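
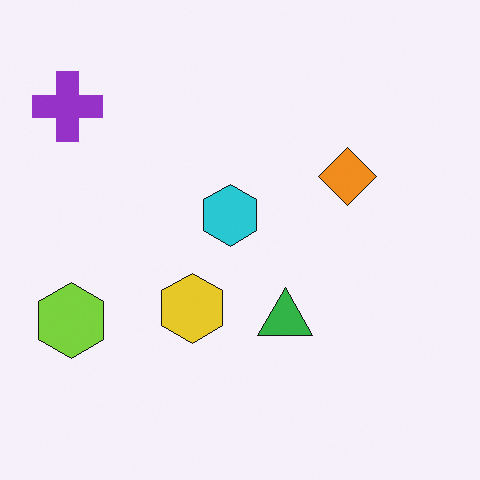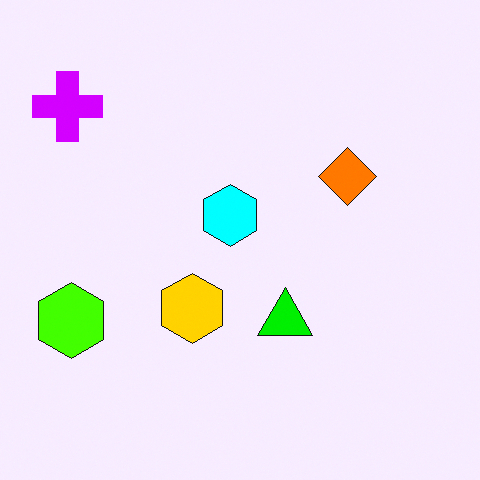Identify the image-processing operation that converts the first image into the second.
The second image is the first heavily oversaturated.

All colors are more vivid — a global saturation change.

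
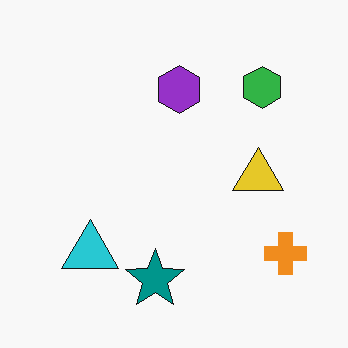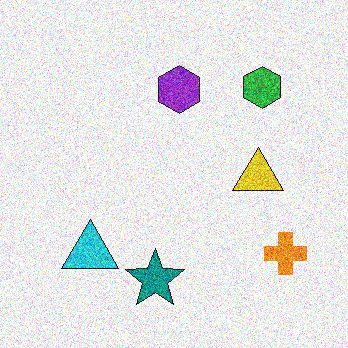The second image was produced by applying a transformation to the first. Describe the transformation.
The transformation is: degraded with heavy additive noise.

Random speckle covers the whole image, including the flat background.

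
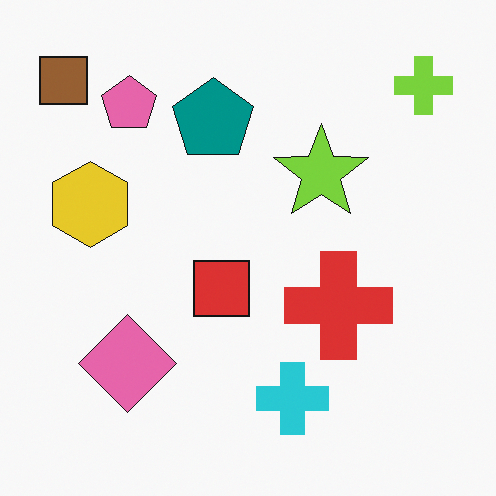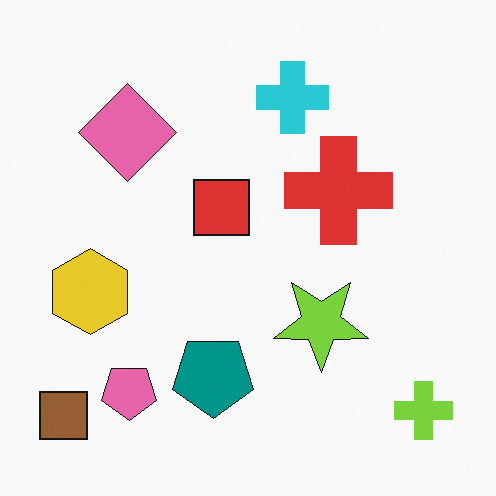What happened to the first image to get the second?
Flipped vertically (top ↔ bottom).

The brown square is in the top-left of the first image and the bottom-left of the second — shapes on opposite sides of the horizontal midline have swapped in a mirror flip.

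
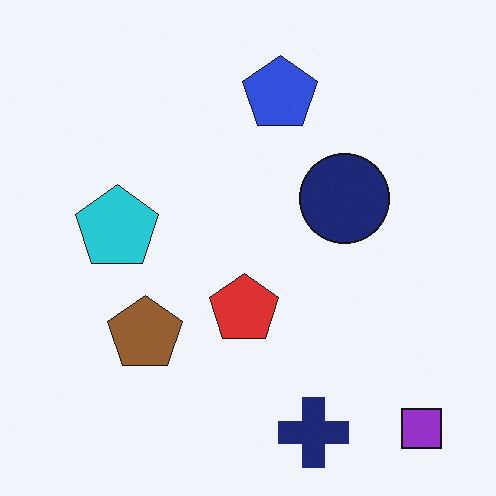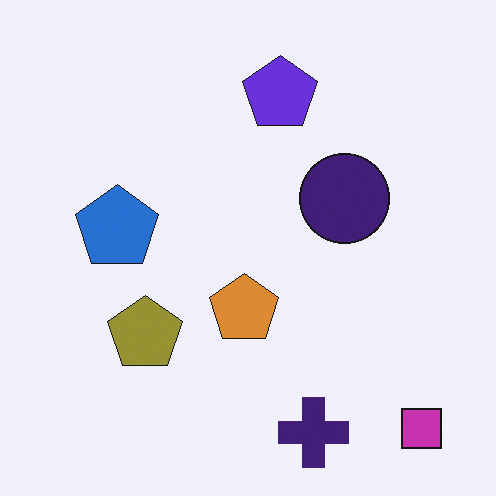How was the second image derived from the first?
The transformation is: hue-shifted by a small amount.

Every shape's color has rotated by the same amount around the hue wheel — a uniform hue shift.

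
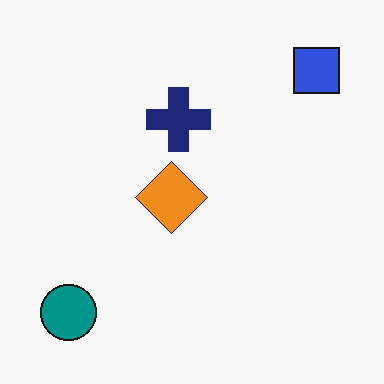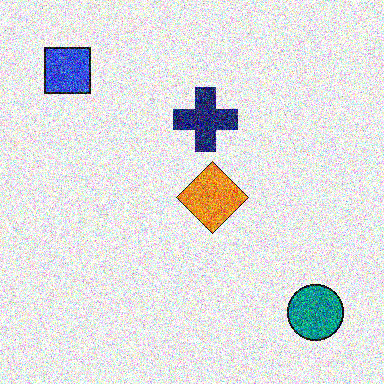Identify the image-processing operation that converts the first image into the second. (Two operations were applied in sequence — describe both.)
The transformation is: degraded with strong gaussian noise, then flipped horizontally (left ↔ right).

Random speckle covers the whole image, including the flat background. The blue square is in the top-right of the first image and the top-left of the second — shapes on opposite sides of the vertical midline have swapped in a mirror flip.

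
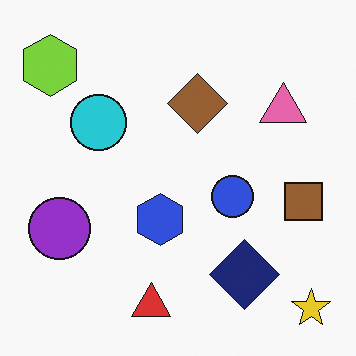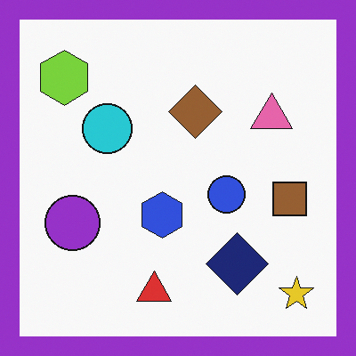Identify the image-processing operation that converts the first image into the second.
This is the original image framed with a purple border.

A solid purple frame runs around the edge of the second image, with the content slightly shrunk inside it.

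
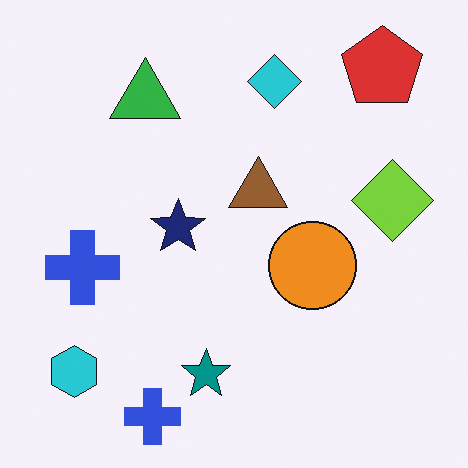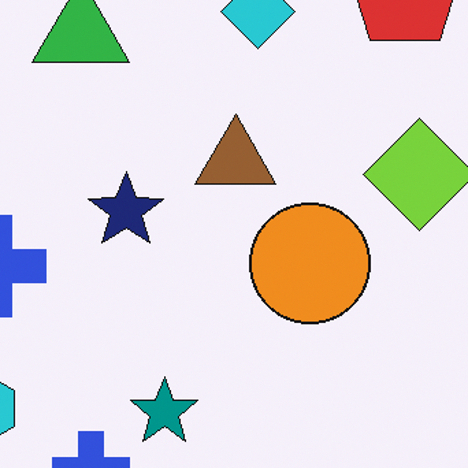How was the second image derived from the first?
The transformation is: cropped to a modestly smaller region and rescaled.

The visible shapes are larger and the field of view is narrower; shapes near the original edges may be partly or wholly outside the frame — a crop-and-rescale.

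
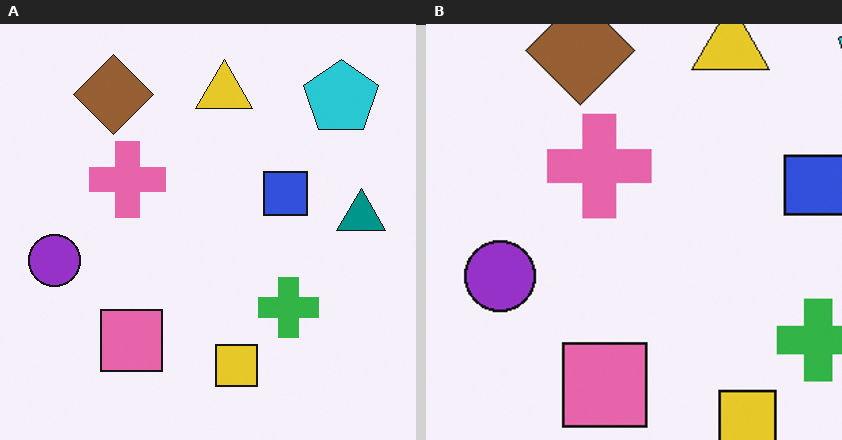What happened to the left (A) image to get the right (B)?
Cropped slightly and scaled back up.

The visible shapes are larger and the field of view is narrower; shapes near the original edges may be partly or wholly outside the frame — a crop-and-rescale.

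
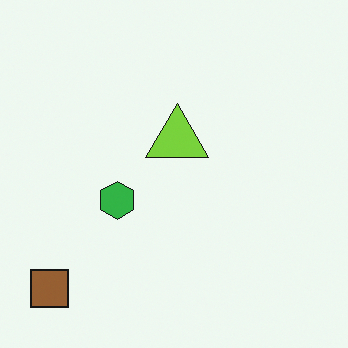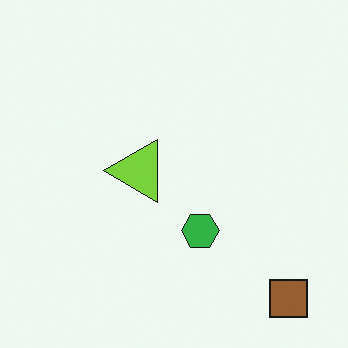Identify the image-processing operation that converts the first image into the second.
The image was rotated 90° counter-clockwise.

The brown square sits in the bottom-left of the first image and the bottom-right of the second — consistent with a whole-image 90° counter-clockwise rotation.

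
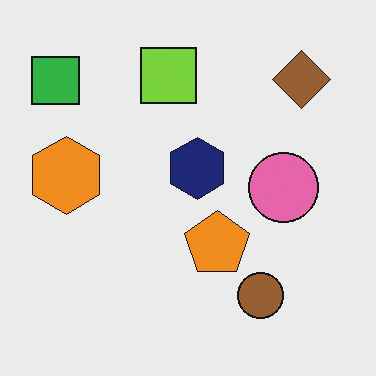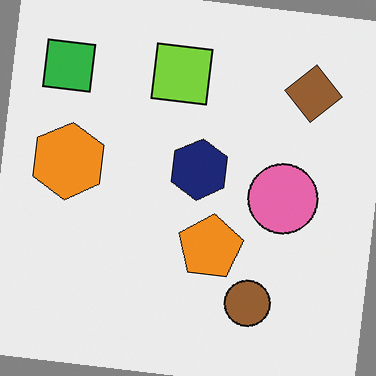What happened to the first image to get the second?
The second image is the first rotated clockwise by a small amount.

Every shape is tilted by the same angle and the image corners show triangular fill wedges — a whole-image rotation by a non-right angle.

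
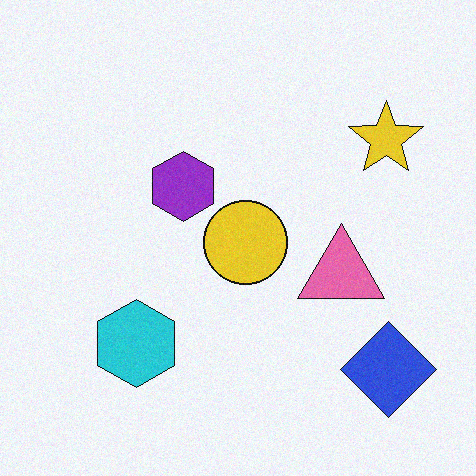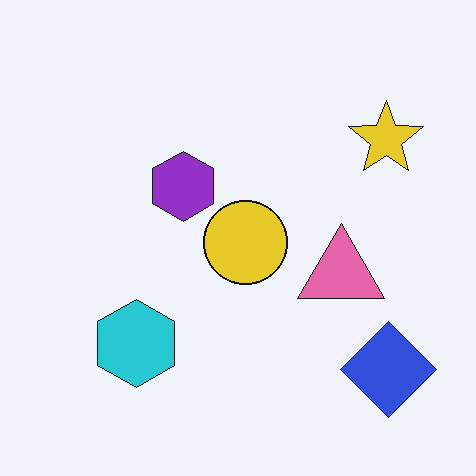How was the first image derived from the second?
The image was degraded with a light layer of grain.

Random speckle covers the whole image, including the flat background.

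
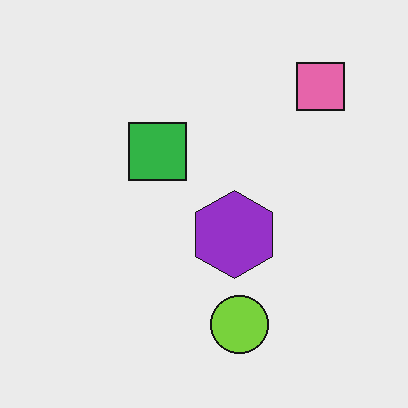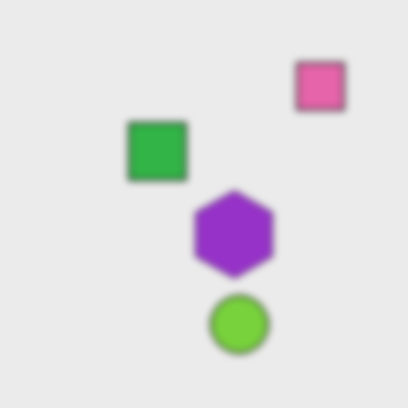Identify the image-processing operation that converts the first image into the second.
This is the original image noticeably gaussian-blurred.

Shape edges and outlines are uniformly softened across the whole image.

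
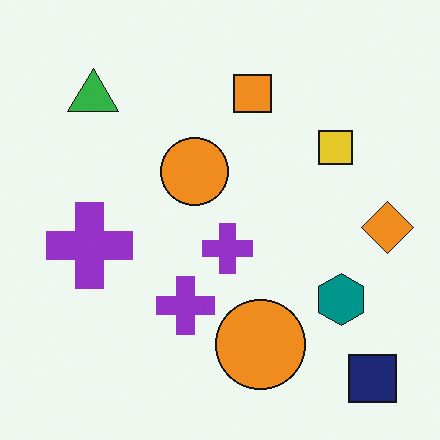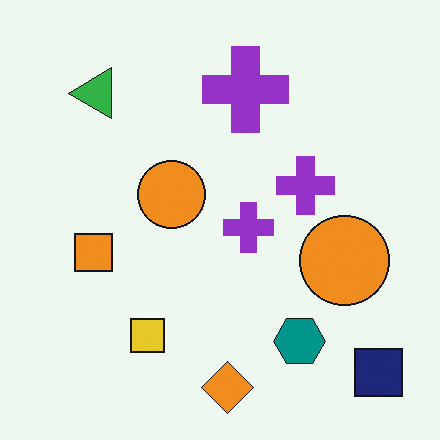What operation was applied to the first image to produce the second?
The transformation is: transposed (reflected across the top-left ↔ bottom-right diagonal).

Shapes have swapped their row and column positions — what was in the top-right is now in the bottom-left — a diagonal reflection.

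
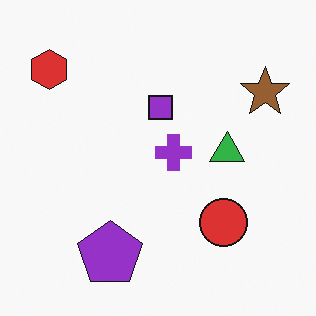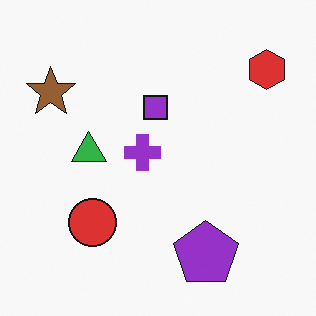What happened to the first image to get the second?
Flipped horizontally (left ↔ right).

The red hexagon is in the top-left of the first image and the top-right of the second — shapes on opposite sides of the vertical midline have swapped in a mirror flip.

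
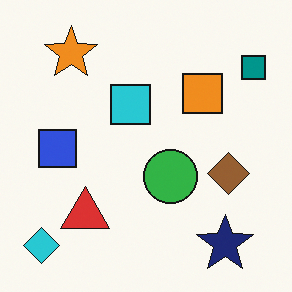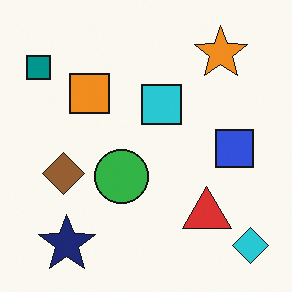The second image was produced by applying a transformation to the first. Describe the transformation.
It was flipped horizontally (left ↔ right).

The teal square is in the top-right of the first image and the top-left of the second — shapes on opposite sides of the vertical midline have swapped in a mirror flip.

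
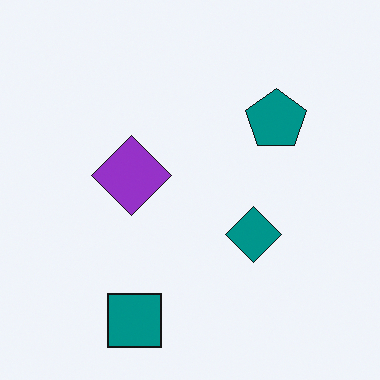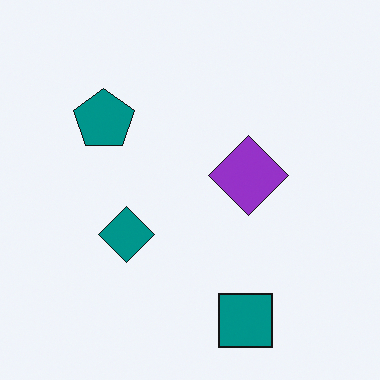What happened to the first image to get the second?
The image was flipped horizontally (left ↔ right).

The teal pentagon is in the top-right of the first image and the top-left of the second — shapes on opposite sides of the vertical midline have swapped in a mirror flip.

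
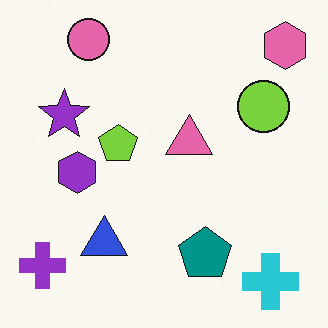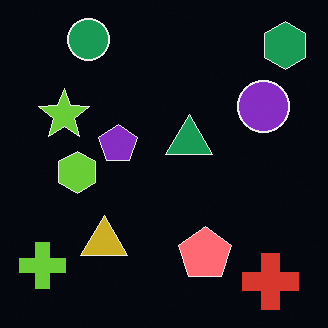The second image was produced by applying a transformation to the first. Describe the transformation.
The second image is the first color-inverted (negative).

The light background has become dark and every shape's color is its complement — a photographic negative.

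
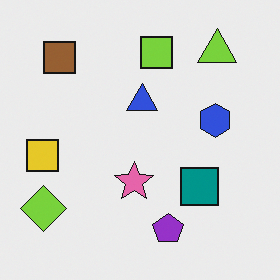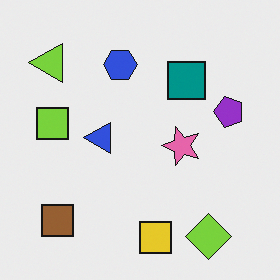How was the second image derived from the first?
The transformation is: rotated 90° counter-clockwise.

The lime diamond sits in the bottom-left of the first image and the bottom-right of the second — consistent with a whole-image 90° counter-clockwise rotation.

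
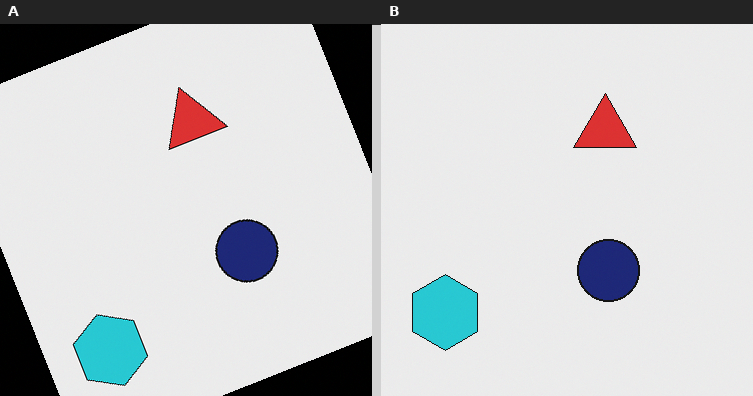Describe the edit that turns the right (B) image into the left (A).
The transformation is: rotated counter-clockwise by a clearly visible amount.

Every shape is tilted by the same angle and the image corners show triangular fill wedges — a whole-image rotation by a non-right angle.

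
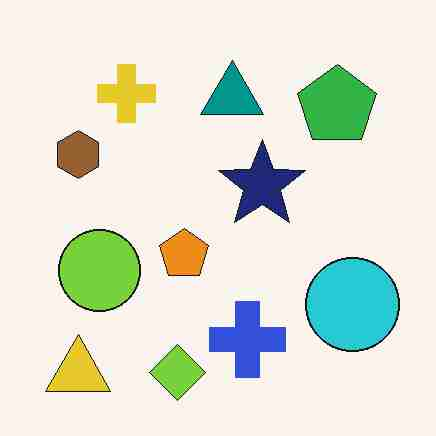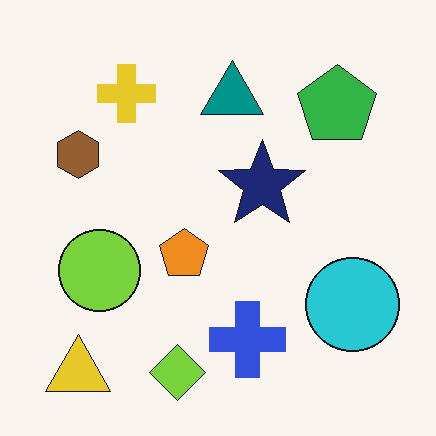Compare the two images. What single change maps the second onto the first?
The transformation is: heavily JPEG-compressed with obvious blocking artifacts.

Blocky 8×8 compression artifacts appear around shape edges and the flat background shows ringing — characteristic JPEG degradation.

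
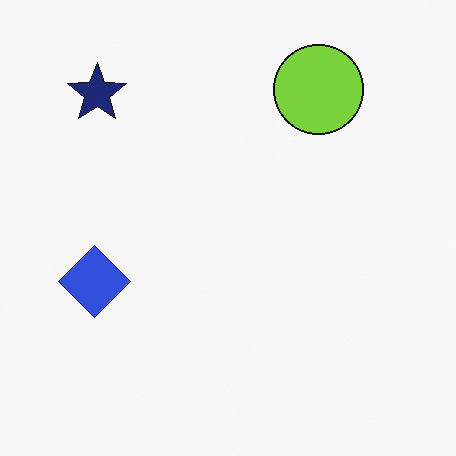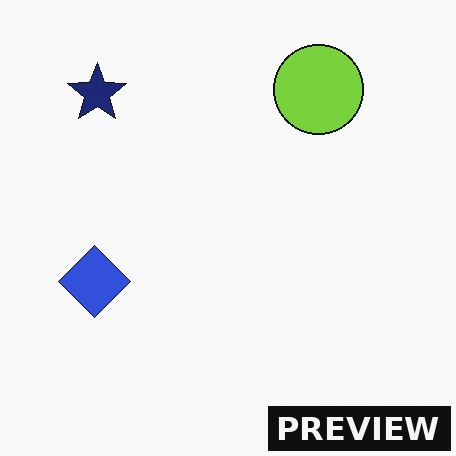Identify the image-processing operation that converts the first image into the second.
This is the original image watermarked with the text "PREVIEW" in the lower-right corner.

A dark label reading "PREVIEW" appears in the lower-right corner.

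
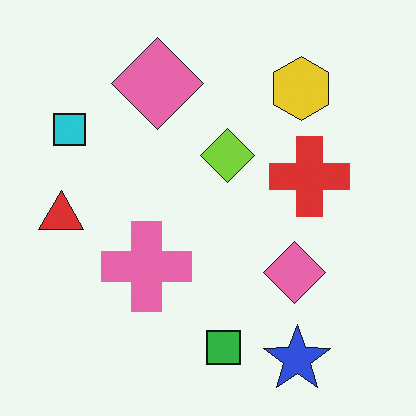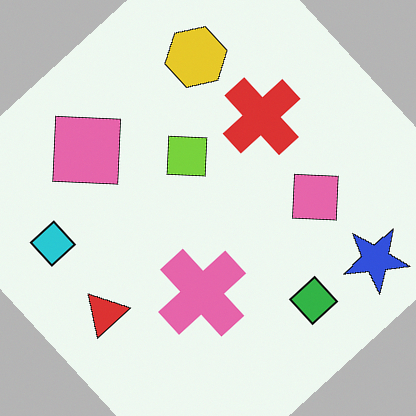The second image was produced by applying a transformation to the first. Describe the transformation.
The transformation is: rotated counter-clockwise by a large amount — several tens of degrees.

Every shape is tilted by the same angle and the image corners show triangular fill wedges — a whole-image rotation by a non-right angle.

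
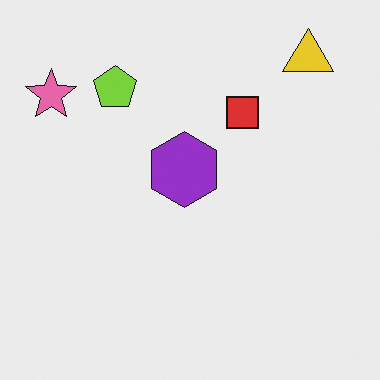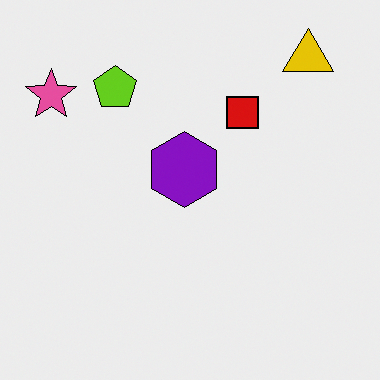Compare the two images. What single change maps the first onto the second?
It was given slightly increased contrast.

Tones are pushed away from mid-grey across the whole image — a global contrast change.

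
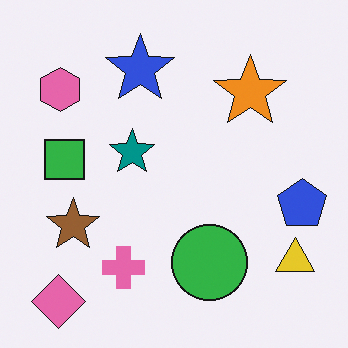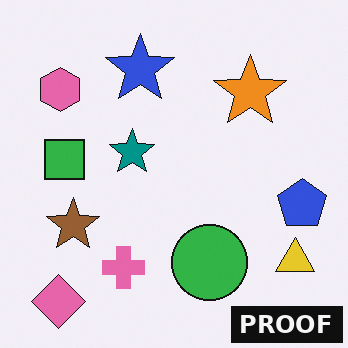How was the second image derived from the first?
The image was watermarked with the text "PROOF" in the lower-right corner.

A dark label reading "PROOF" appears in the lower-right corner.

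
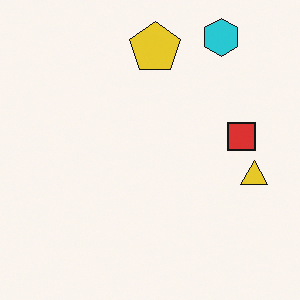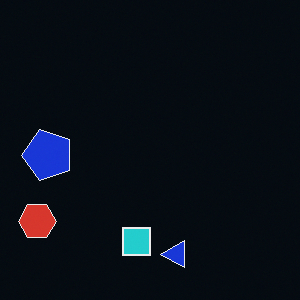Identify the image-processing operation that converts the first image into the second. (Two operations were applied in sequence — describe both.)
This is the original image transposed (reflected across the top-left ↔ bottom-right diagonal), then color-inverted (negative).

Shapes have swapped their row and column positions — what was in the top-right is now in the bottom-left — a diagonal reflection. The light background has become dark and every shape's color is its complement — a photographic negative.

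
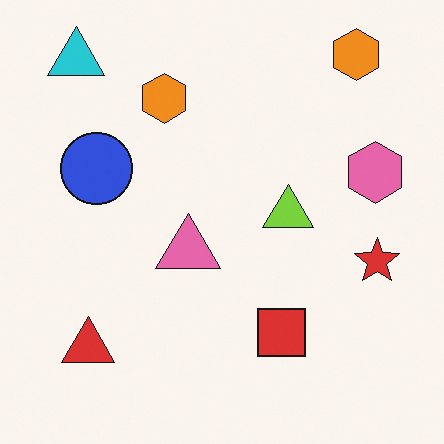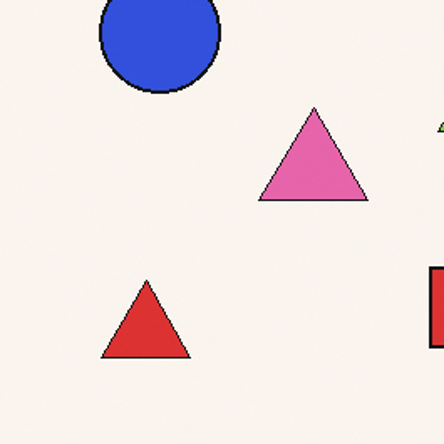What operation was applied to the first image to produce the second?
The second image is the first cropped tightly and scaled back up.

The visible shapes are larger and the field of view is narrower; shapes near the original edges may be partly or wholly outside the frame — a crop-and-rescale.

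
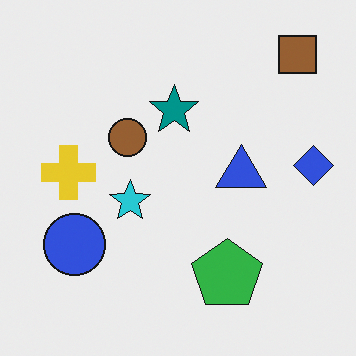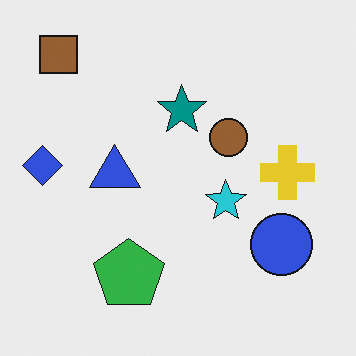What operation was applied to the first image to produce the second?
The transformation is: flipped horizontally (left ↔ right).

The blue diamond is in the right of the first image and the left of the second — shapes on opposite sides of the vertical midline have swapped in a mirror flip.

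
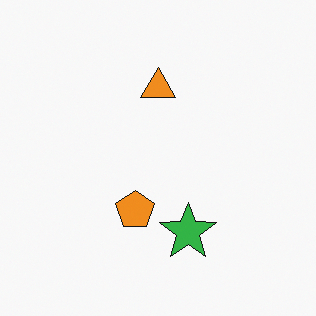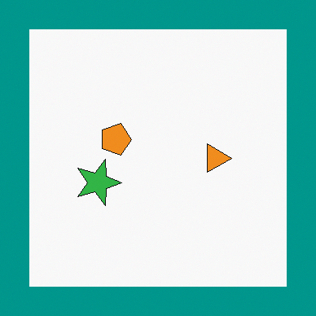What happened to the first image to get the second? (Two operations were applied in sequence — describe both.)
The image was rotated 90° clockwise, then framed with a teal border.

The green star sits in the bottom of the first image and the left of the second — consistent with a whole-image 90° clockwise rotation. A solid teal frame runs around the edge of the second image, with the content slightly shrunk inside it.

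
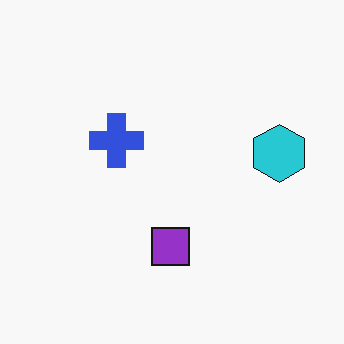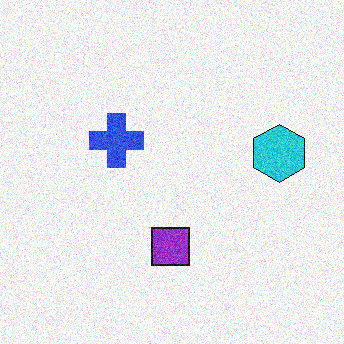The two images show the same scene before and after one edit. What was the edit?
Degraded with moderate additive noise.

Random speckle covers the whole image, including the flat background.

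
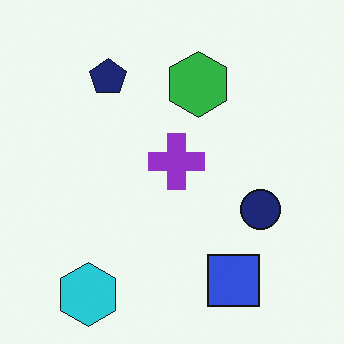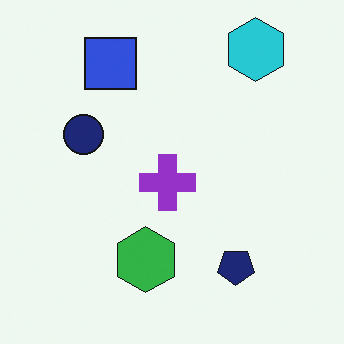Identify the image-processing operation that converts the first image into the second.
The transformation is: rotated 180°.

The cyan hexagon sits in the bottom-left of the first image and the top-right of the second — consistent with a whole-image 180° rotation.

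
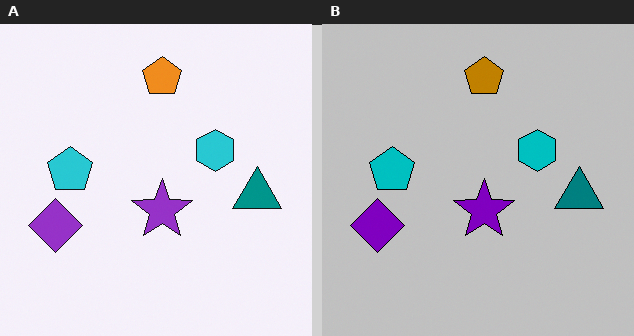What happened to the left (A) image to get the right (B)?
Heavily posterized to just a handful of flat colors.

Each flat color has snapped to a coarser quantized level — most visibly, the near-white background has dropped to a flat grey.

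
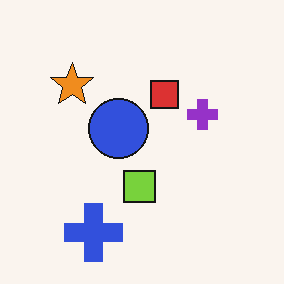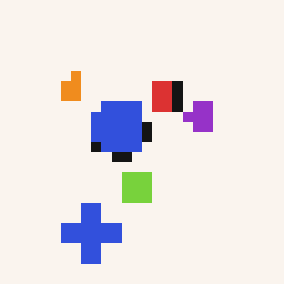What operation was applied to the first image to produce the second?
It was heavily pixelated into large blocks.

Shapes are reduced to large square blocks; fine edges and outlines are lost — a downscale-then-upscale (mosaic) effect.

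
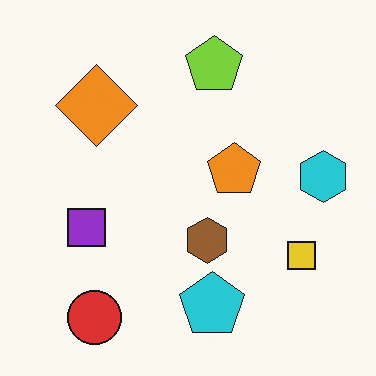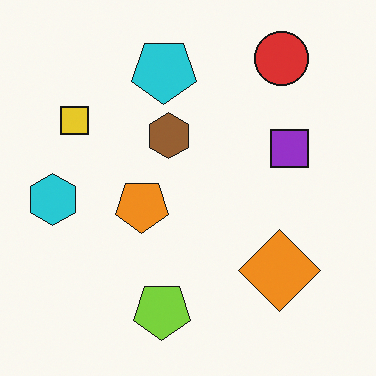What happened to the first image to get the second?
Rotated 180°.

The red circle sits in the bottom-left of the first image and the top-right of the second — consistent with a whole-image 180° rotation.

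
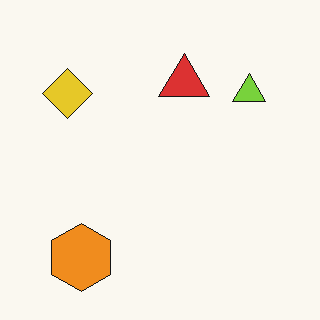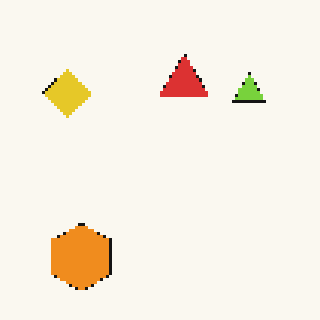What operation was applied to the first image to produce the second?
Lightly pixelated (a mild mosaic effect).

Shapes are reduced to large square blocks; fine edges and outlines are lost — a downscale-then-upscale (mosaic) effect.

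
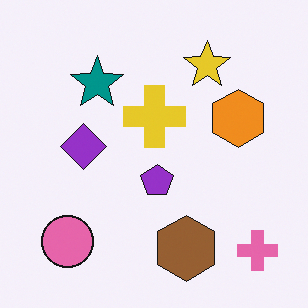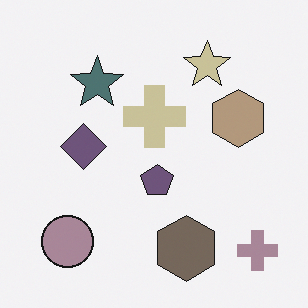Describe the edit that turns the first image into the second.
It was heavily desaturated.

All colors are more muted and greyish — a global saturation change.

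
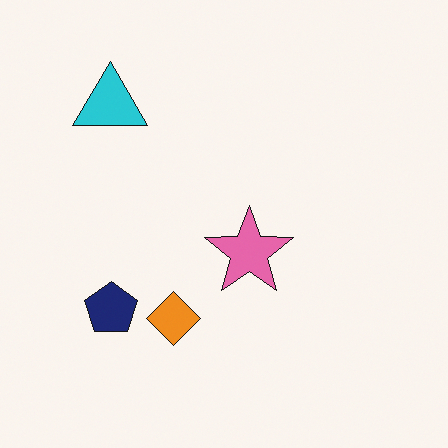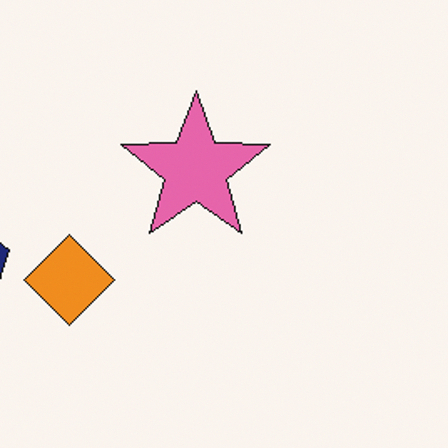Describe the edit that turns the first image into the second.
The transformation is: cropped tightly and scaled back up.

The visible shapes are larger and the field of view is narrower; shapes near the original edges may be partly or wholly outside the frame — a crop-and-rescale.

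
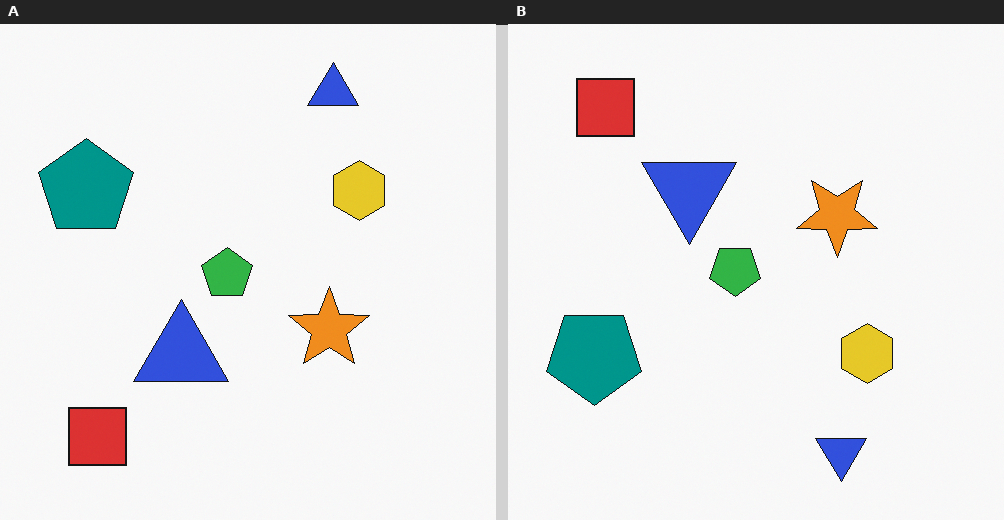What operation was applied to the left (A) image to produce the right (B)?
The right (B) image is the left (A) flipped vertically (top ↔ bottom).

The red square is in the bottom-left of the left (A) image and the top-left of the right (B) — shapes on opposite sides of the horizontal midline have swapped in a mirror flip.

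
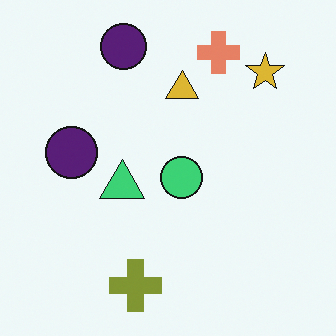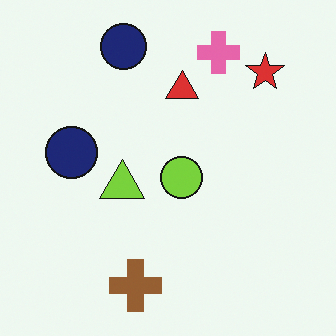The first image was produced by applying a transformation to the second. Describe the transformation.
It was hue-shifted by a small amount.

Every shape's color has rotated by the same amount around the hue wheel — a uniform hue shift.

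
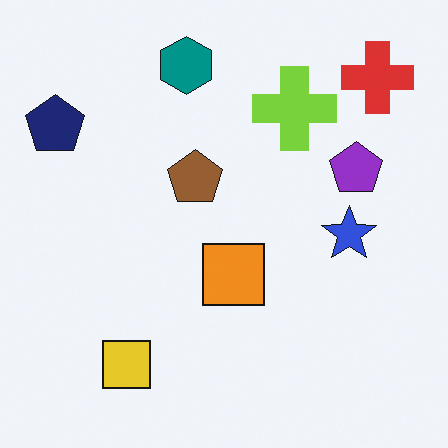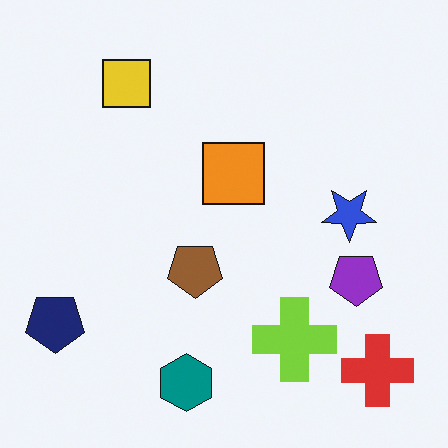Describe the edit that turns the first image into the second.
It was flipped vertically (top ↔ bottom).

The teal hexagon is in the top of the first image and the bottom of the second — shapes on opposite sides of the horizontal midline have swapped in a mirror flip.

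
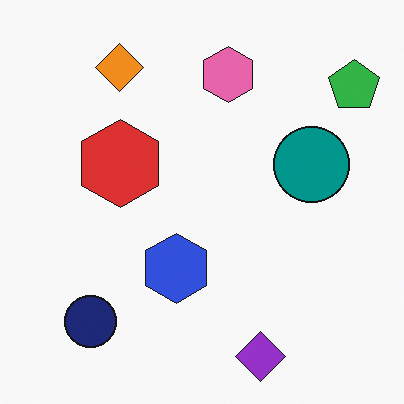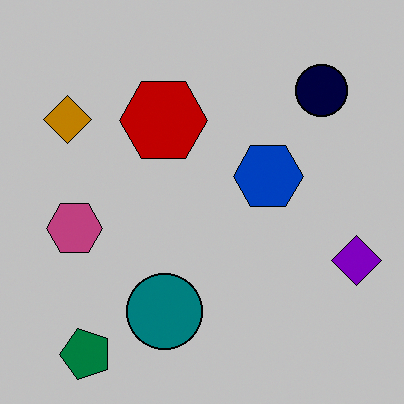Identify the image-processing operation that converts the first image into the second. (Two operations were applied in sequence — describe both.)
The second image is the first heavily posterized to just a handful of flat colors, then transposed (reflected across the top-left ↔ bottom-right diagonal).

Each flat color has snapped to a coarser quantized level — most visibly, the near-white background has dropped to a flat grey. Shapes have swapped their row and column positions — what was in the top-right is now in the bottom-left — a diagonal reflection.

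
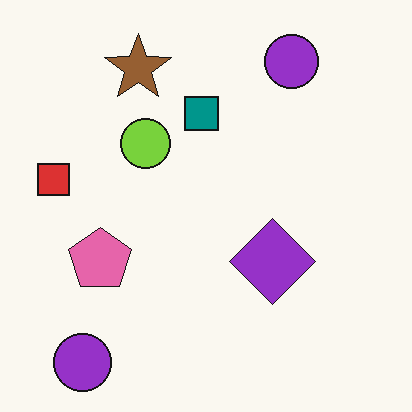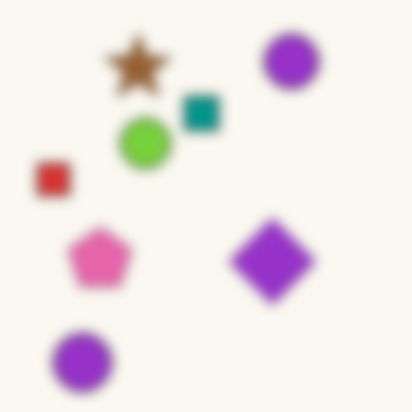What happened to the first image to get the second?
Strongly gaussian-blurred.

Shape edges and outlines are uniformly softened across the whole image.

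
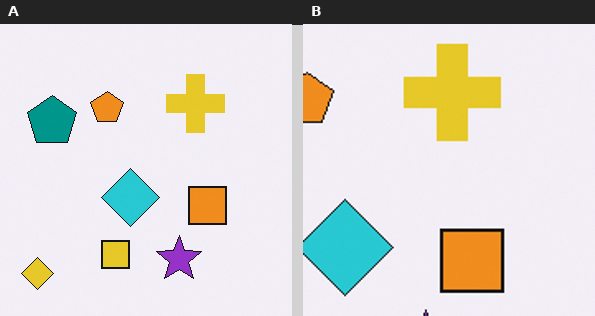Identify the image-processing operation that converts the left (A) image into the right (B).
The transformation is: cropped to a noticeably smaller region and rescaled.

The visible shapes are larger and the field of view is narrower; shapes near the original edges may be partly or wholly outside the frame — a crop-and-rescale.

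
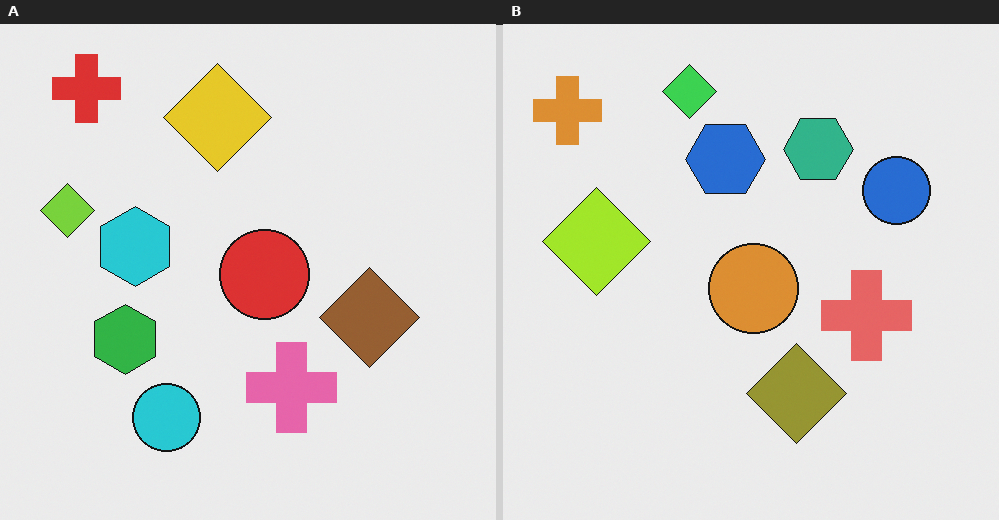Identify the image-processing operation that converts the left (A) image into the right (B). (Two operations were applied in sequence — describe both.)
The right (B) image is the left (A) hue-shifted by a small amount, then transposed (reflected across the top-left ↔ bottom-right diagonal).

Every shape's color has rotated by the same amount around the hue wheel — a uniform hue shift. Shapes have swapped their row and column positions — what was in the top-right is now in the bottom-left — a diagonal reflection.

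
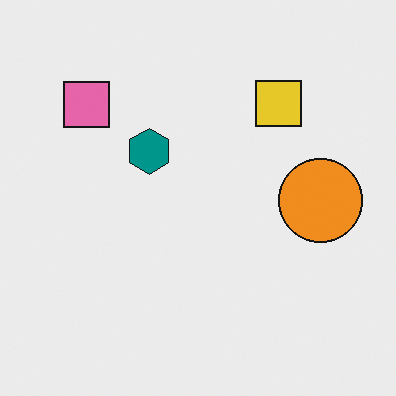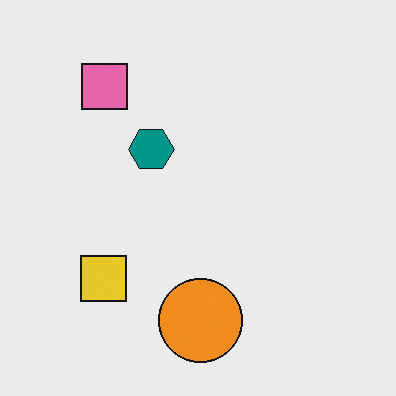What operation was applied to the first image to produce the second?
Transposed (reflected across the top-left ↔ bottom-right diagonal).

Shapes have swapped their row and column positions — what was in the top-right is now in the bottom-left — a diagonal reflection.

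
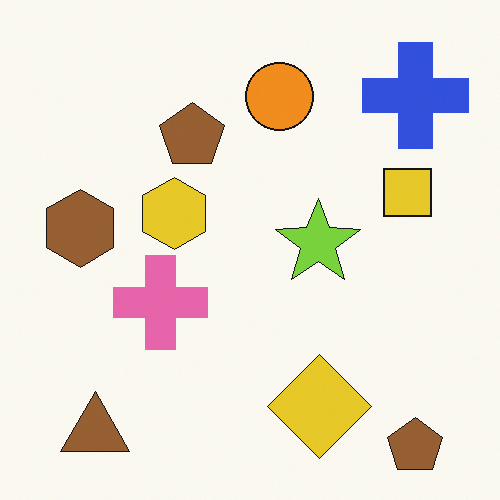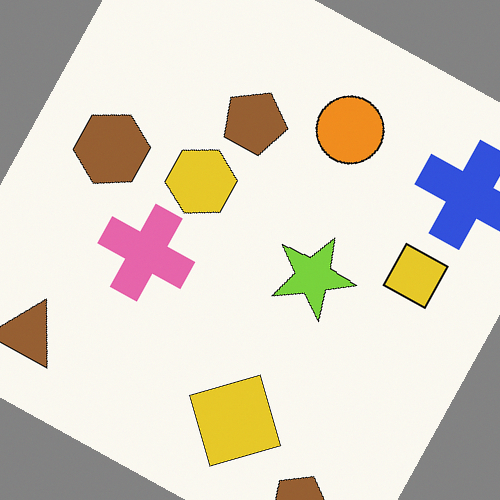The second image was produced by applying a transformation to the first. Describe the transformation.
The image was rotated clockwise by a clearly visible amount.

Every shape is tilted by the same angle and the image corners show triangular fill wedges — a whole-image rotation by a non-right angle.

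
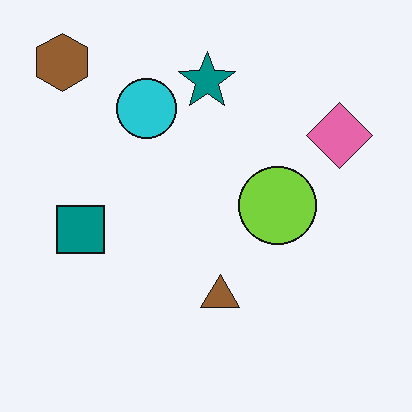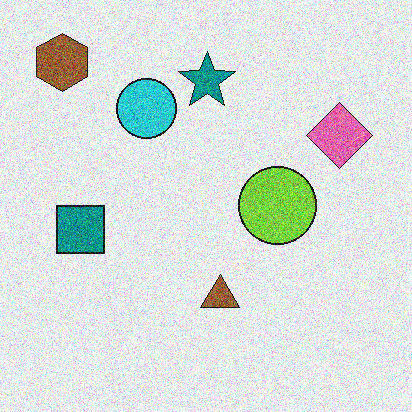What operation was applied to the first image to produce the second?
The image was degraded with a thick layer of grain.

Random speckle covers the whole image, including the flat background.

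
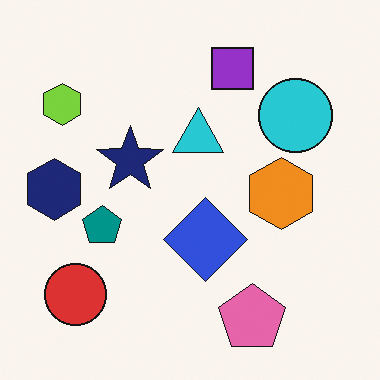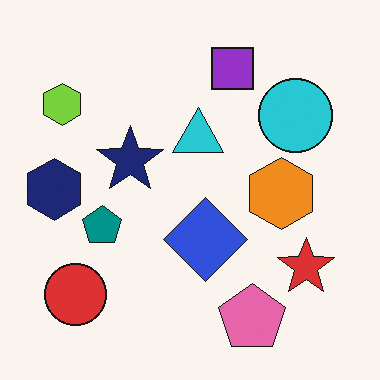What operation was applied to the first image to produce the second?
Overlaid with an additional red star.

A red star appears in the second image that is absent from the first.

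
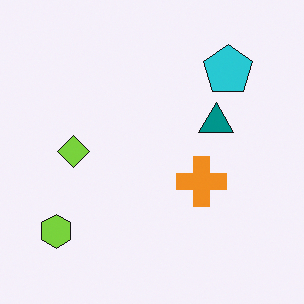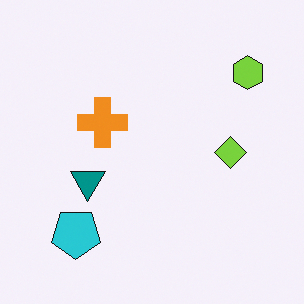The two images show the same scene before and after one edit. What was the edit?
The image was rotated 180°.

The lime hexagon sits in the bottom-left of the first image and the top-right of the second — consistent with a whole-image 180° rotation.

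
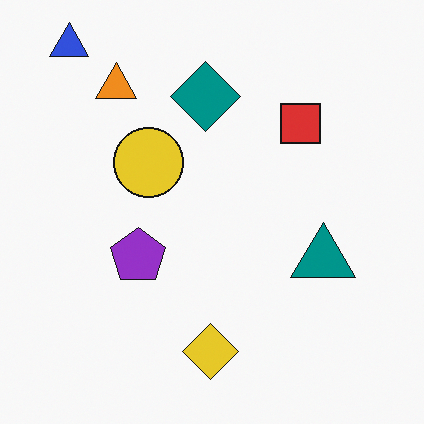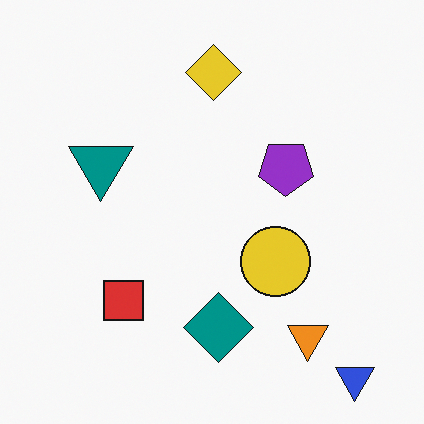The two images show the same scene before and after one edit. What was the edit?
It was rotated 180°.

The blue triangle sits in the top-left of the first image and the bottom-right of the second — consistent with a whole-image 180° rotation.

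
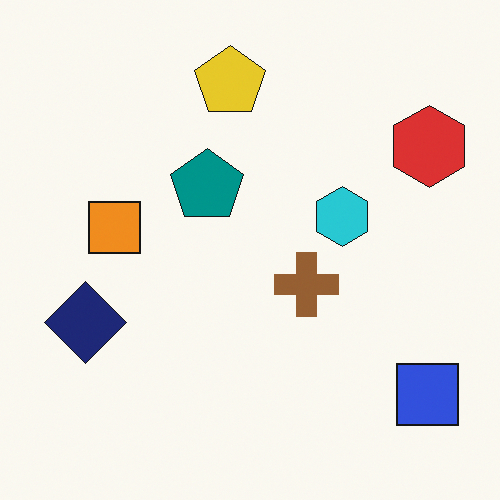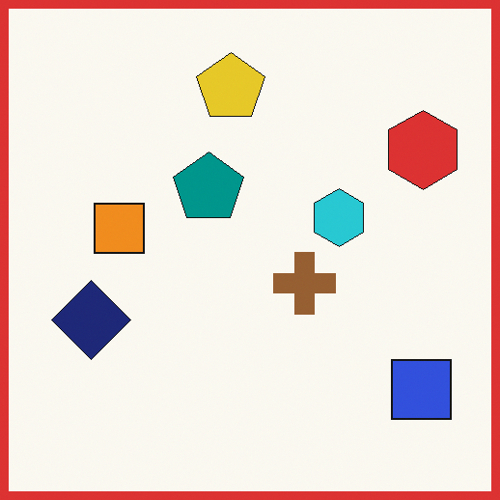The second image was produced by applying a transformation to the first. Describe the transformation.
The image was framed with a red border.

A solid red frame runs around the edge of the second image, with the content slightly shrunk inside it.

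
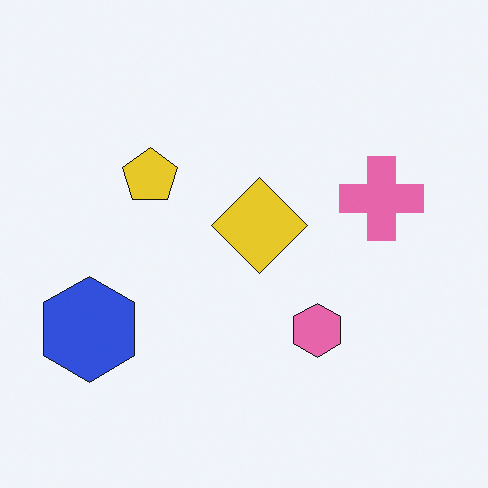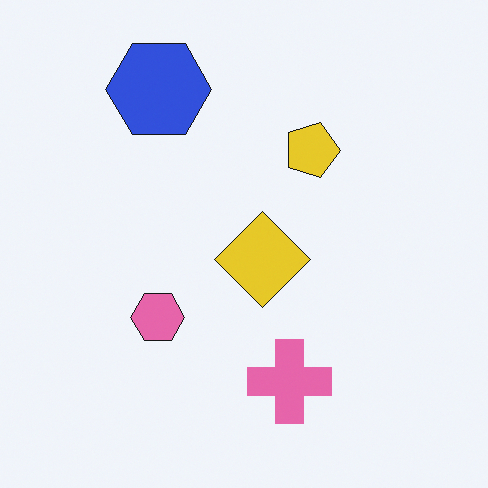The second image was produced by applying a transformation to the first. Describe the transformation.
This is the original image rotated 90° clockwise.

The blue hexagon sits in the bottom-left of the first image and the top-left of the second — consistent with a whole-image 90° clockwise rotation.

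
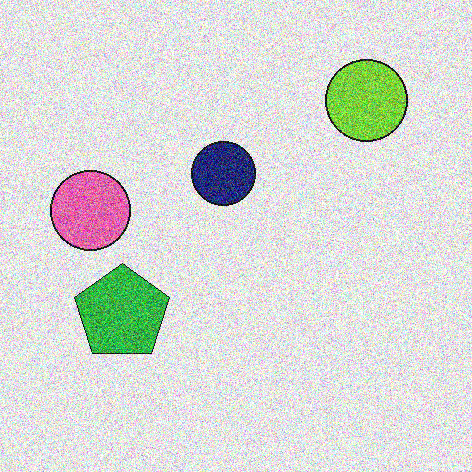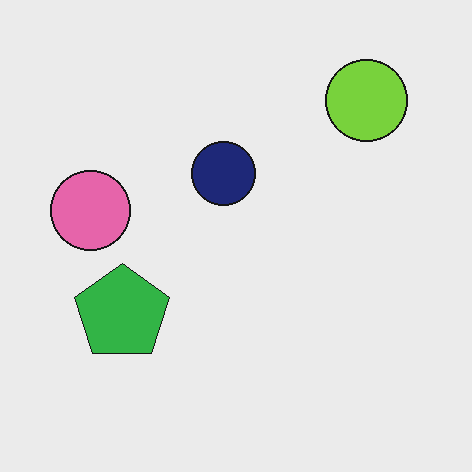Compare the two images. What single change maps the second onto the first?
The transformation is: degraded with a thick layer of grain.

Random speckle covers the whole image, including the flat background.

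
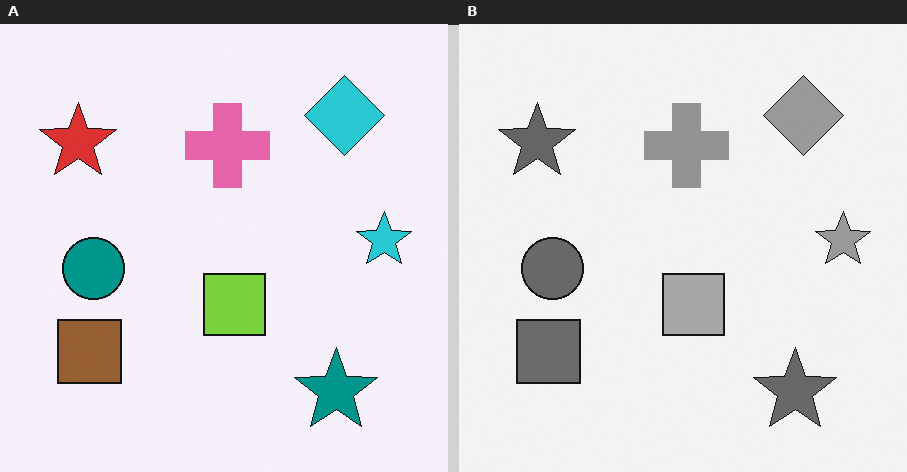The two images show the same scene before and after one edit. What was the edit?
Converted to grayscale.

All color is removed — every shape is now a shade of grey.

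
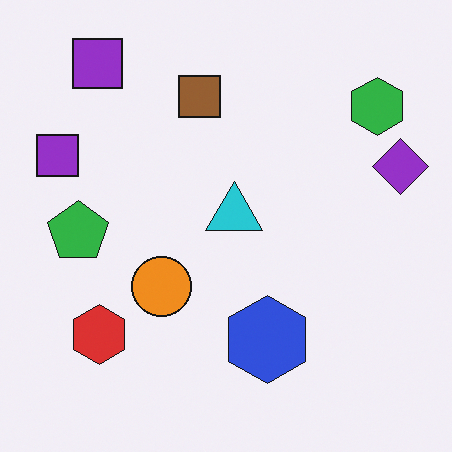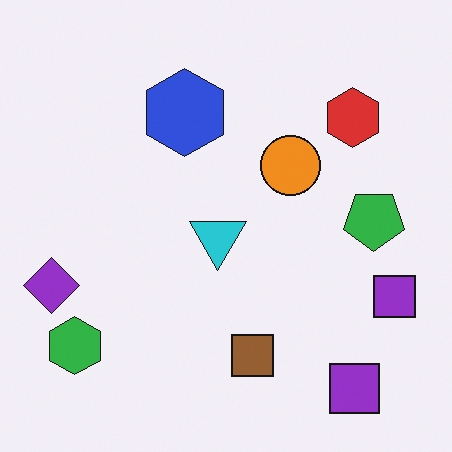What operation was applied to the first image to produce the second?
The second image is the first rotated 180°.

The green hexagon sits in the top-right of the first image and the bottom-left of the second — consistent with a whole-image 180° rotation.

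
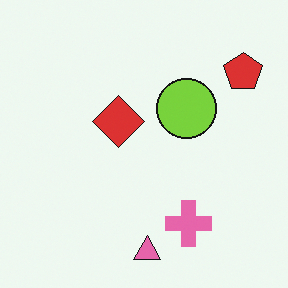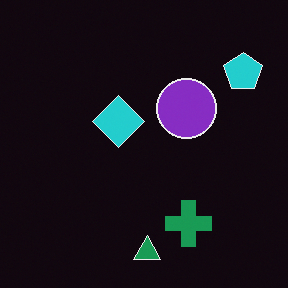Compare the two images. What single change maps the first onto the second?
The image was color-inverted (negative).

The light background has become dark and every shape's color is its complement — a photographic negative.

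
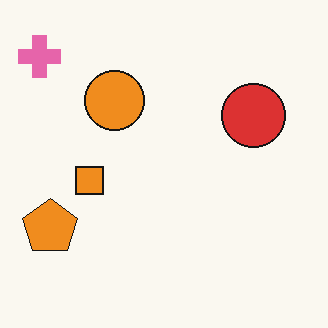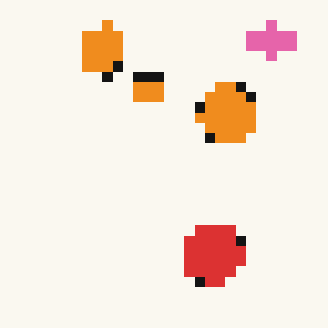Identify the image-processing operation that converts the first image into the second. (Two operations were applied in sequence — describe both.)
The second image is the first rotated 90° clockwise, then heavily pixelated into large blocks.

The pink cross sits in the top-left of the first image and the top-right of the second — consistent with a whole-image 90° clockwise rotation. Shapes are reduced to large square blocks; fine edges and outlines are lost — a downscale-then-upscale (mosaic) effect.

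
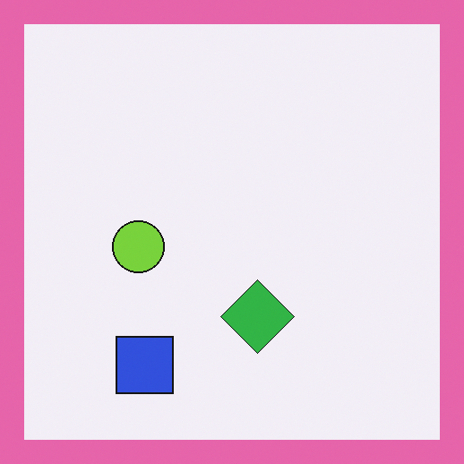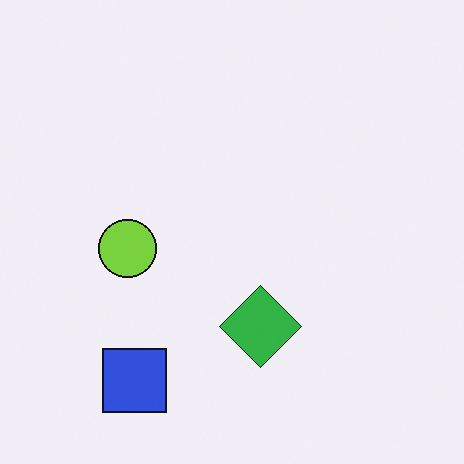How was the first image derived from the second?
The first image is the second framed with a pink border.

A solid pink frame runs around the edge of the first image, with the content slightly shrunk inside it.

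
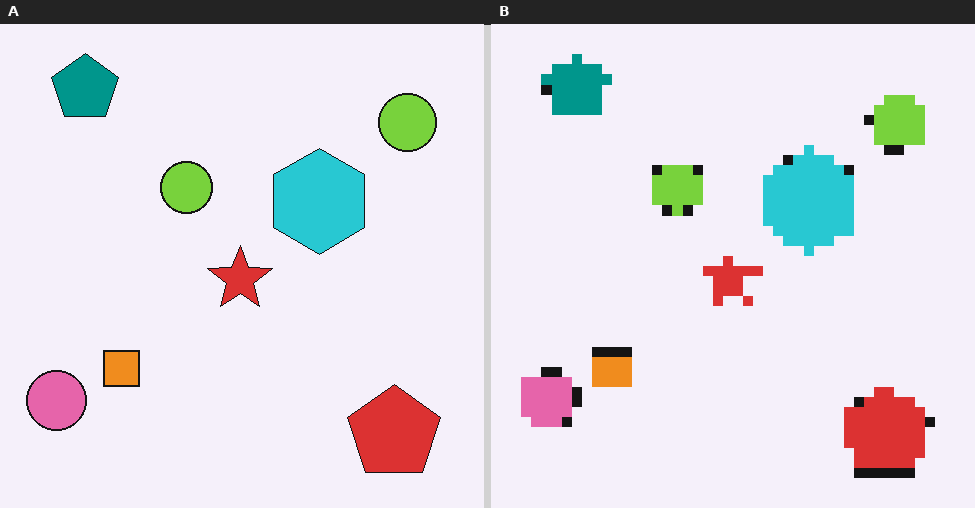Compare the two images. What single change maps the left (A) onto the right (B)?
It was coarsely pixelated.

Shapes are reduced to large square blocks; fine edges and outlines are lost — a downscale-then-upscale (mosaic) effect.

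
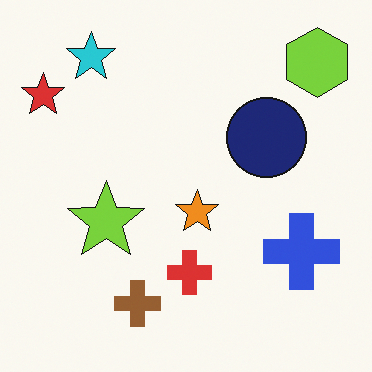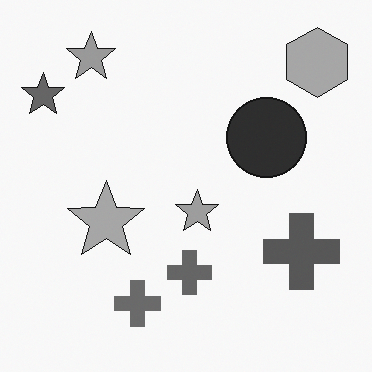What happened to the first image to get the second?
The transformation is: converted to grayscale.

All color is removed — every shape is now a shade of grey.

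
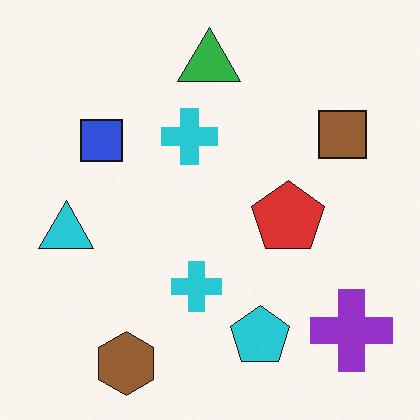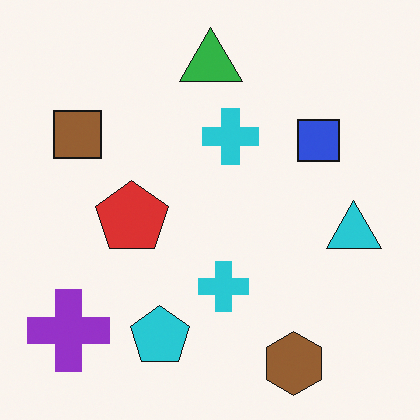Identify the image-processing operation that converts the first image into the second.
The transformation is: flipped horizontally (left ↔ right).

The cyan triangle is in the left of the first image and the right of the second — shapes on opposite sides of the vertical midline have swapped in a mirror flip.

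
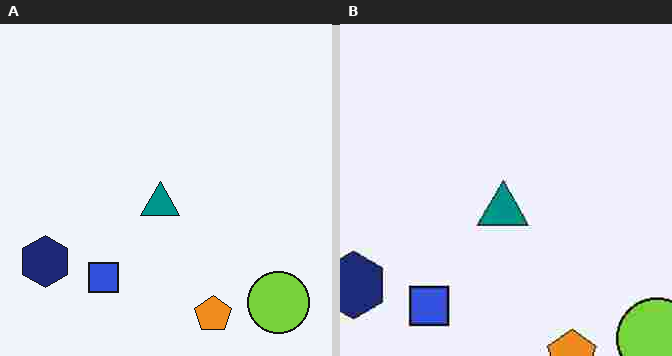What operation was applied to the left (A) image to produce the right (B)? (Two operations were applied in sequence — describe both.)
The right (B) image is the left (A) cropped to a modestly smaller region and rescaled, then heavily JPEG-compressed with obvious blocking artifacts.

The visible shapes are larger and the field of view is narrower; shapes near the original edges may be partly or wholly outside the frame — a crop-and-rescale. Blocky 8×8 compression artifacts appear around shape edges and the flat background shows ringing — characteristic JPEG degradation.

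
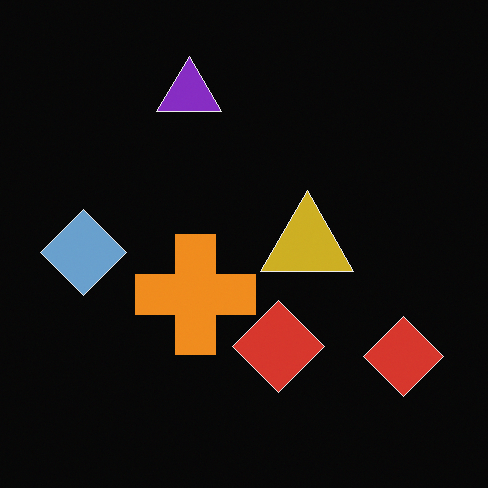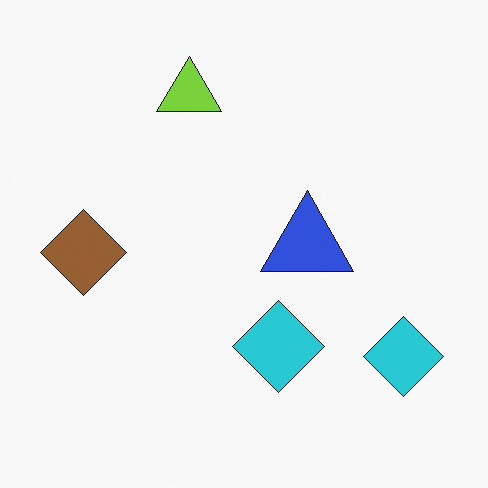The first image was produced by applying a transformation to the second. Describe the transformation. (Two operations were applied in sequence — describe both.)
The image was color-inverted (negative), then overlaid with an additional orange cross.

The light background has become dark and every shape's color is its complement — a photographic negative. An orange cross appears in the first image that is absent from the second.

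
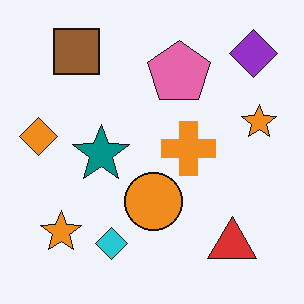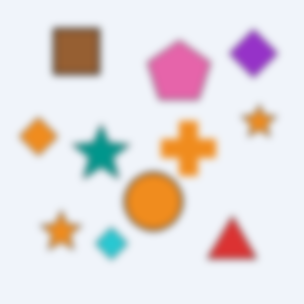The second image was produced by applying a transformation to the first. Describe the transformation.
This is the original image moderately blurred.

Shape edges and outlines are uniformly softened across the whole image.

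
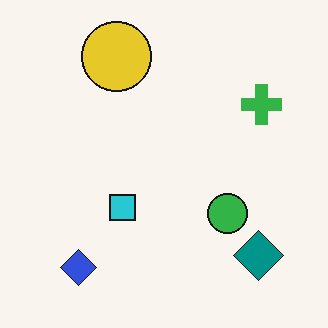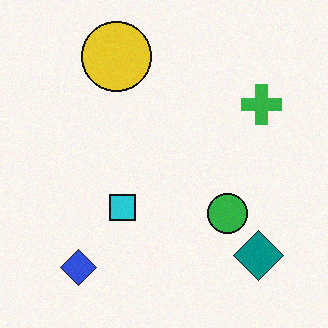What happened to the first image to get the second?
It was degraded with subtle gaussian noise.

Random speckle covers the whole image, including the flat background.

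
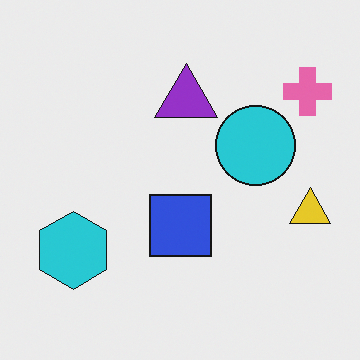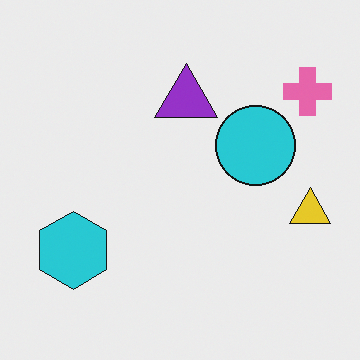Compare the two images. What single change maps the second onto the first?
This is the original image overlaid with an additional blue square.

A blue square appears in the first image that is absent from the second.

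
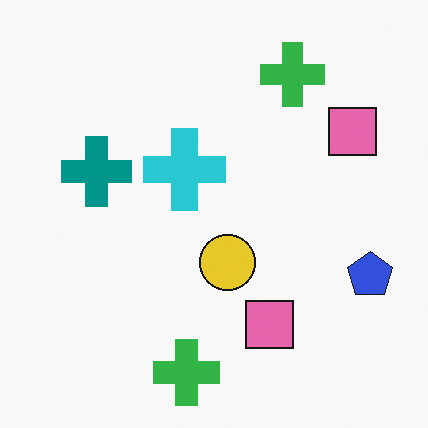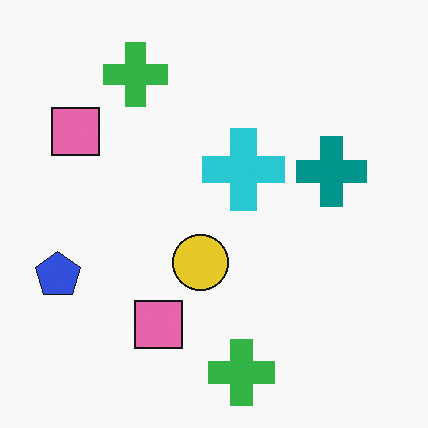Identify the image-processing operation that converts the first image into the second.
The image was flipped horizontally (left ↔ right).

The blue pentagon is in the right of the first image and the left of the second — shapes on opposite sides of the vertical midline have swapped in a mirror flip.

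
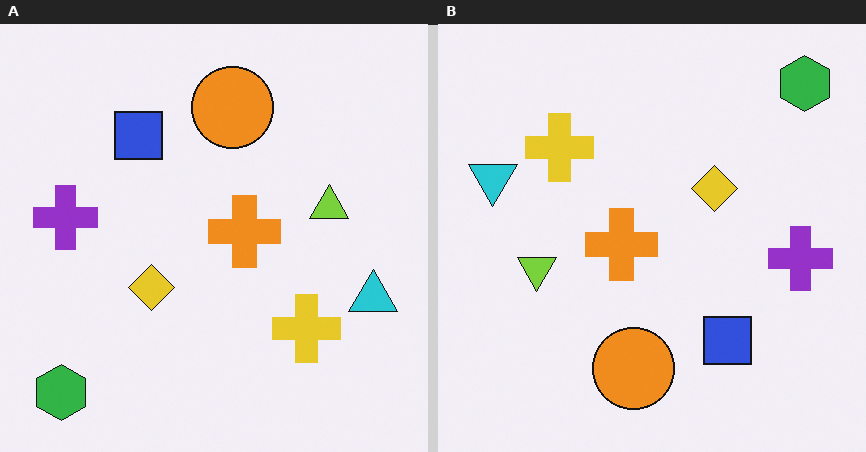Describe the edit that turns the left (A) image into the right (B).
Rotated 180°.

The green hexagon sits in the bottom-left of the left (A) image and the top-right of the right (B) — consistent with a whole-image 180° rotation.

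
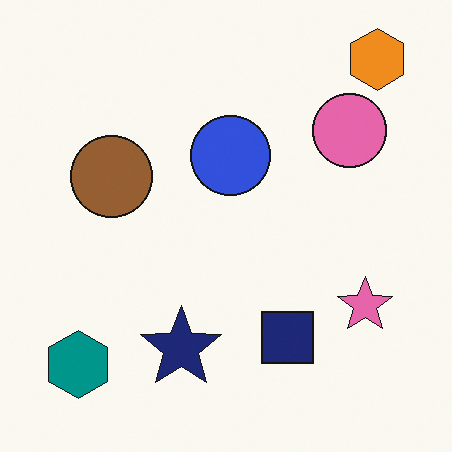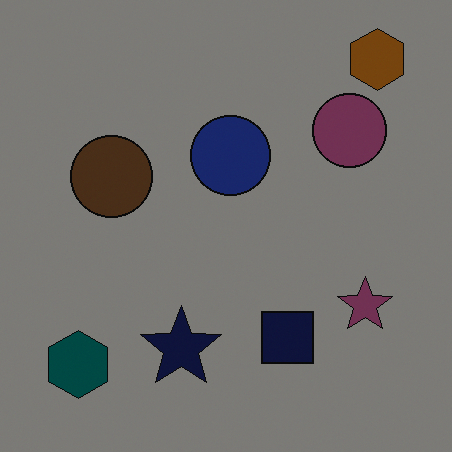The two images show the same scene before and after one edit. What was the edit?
Darkened a lot.

Every pixel — background and shapes alike — is uniformly darkened.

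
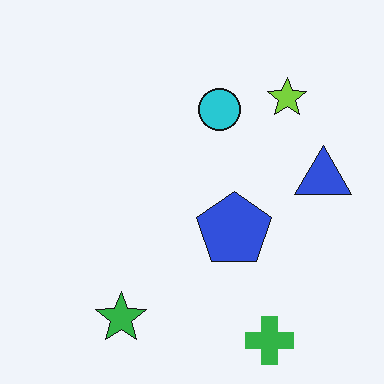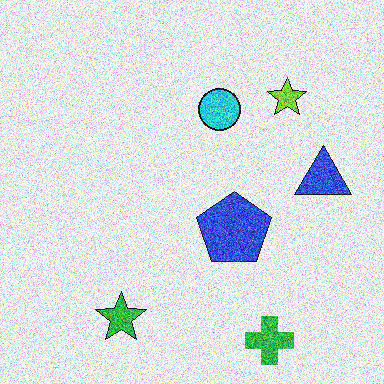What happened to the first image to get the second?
Degraded with heavy additive noise.

Random speckle covers the whole image, including the flat background.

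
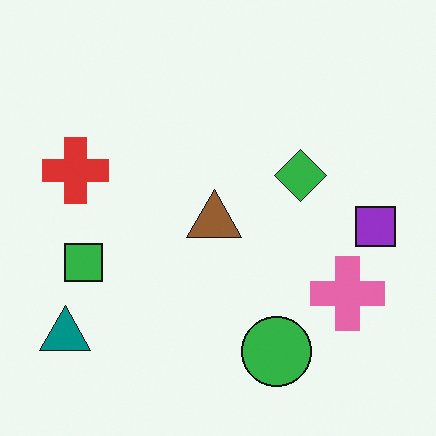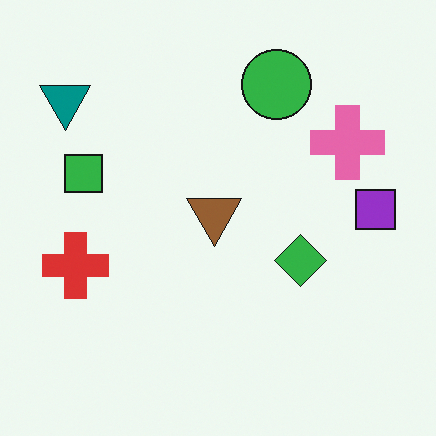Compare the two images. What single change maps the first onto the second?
The image was flipped vertically (top ↔ bottom).

The green circle is in the bottom of the first image and the top of the second — shapes on opposite sides of the horizontal midline have swapped in a mirror flip.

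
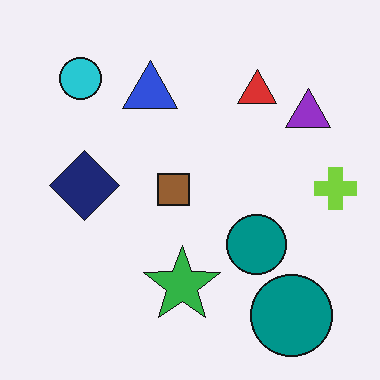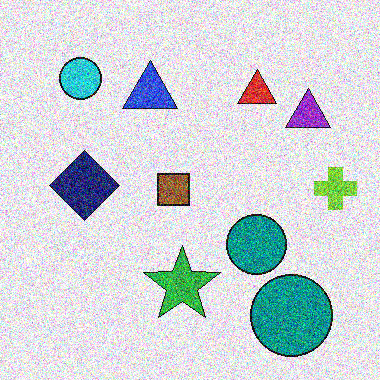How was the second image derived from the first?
The image was degraded with a thick layer of grain.

Random speckle covers the whole image, including the flat background.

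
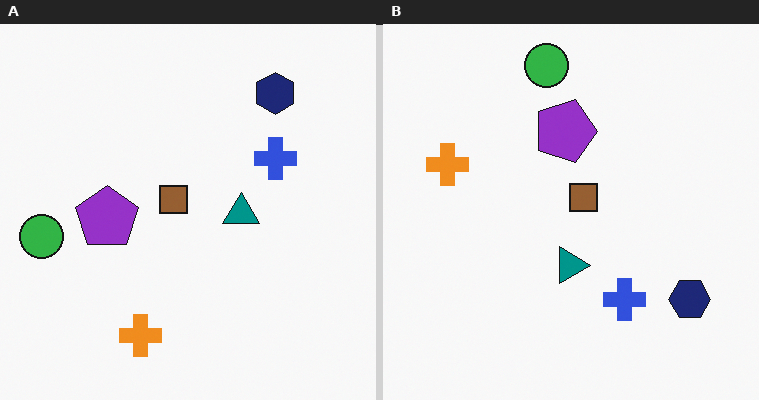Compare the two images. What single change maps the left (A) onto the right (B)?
It was rotated 90° clockwise.

The green circle sits in the left of the left (A) image and the top of the right (B) — consistent with a whole-image 90° clockwise rotation.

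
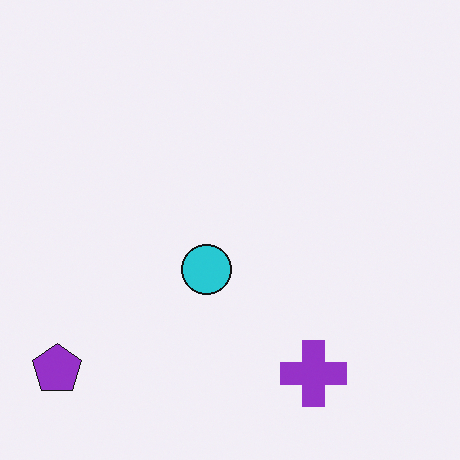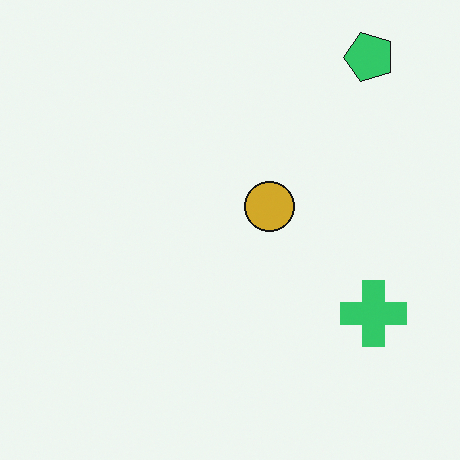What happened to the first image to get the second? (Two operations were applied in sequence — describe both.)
The image was hue-shifted through roughly half the color wheel, then transposed (reflected across the top-left ↔ bottom-right diagonal).

Every shape's color has rotated by the same amount around the hue wheel — a uniform hue shift. Shapes have swapped their row and column positions — what was in the top-right is now in the bottom-left — a diagonal reflection.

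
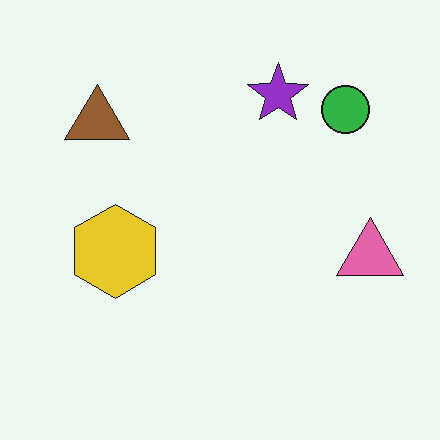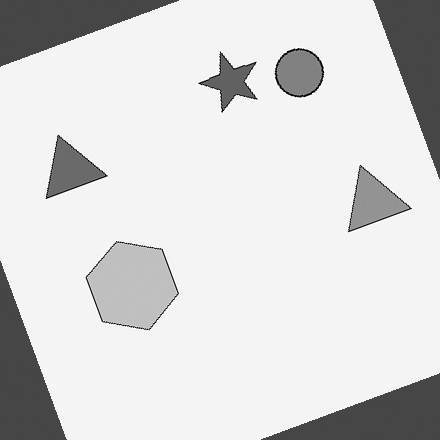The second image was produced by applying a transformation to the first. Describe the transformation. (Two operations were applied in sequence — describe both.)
The second image is the first rotated counter-clockwise by a clearly visible amount, then converted to grayscale.

Every shape is tilted by the same angle and the image corners show triangular fill wedges — a whole-image rotation by a non-right angle. All color is removed — every shape is now a shade of grey.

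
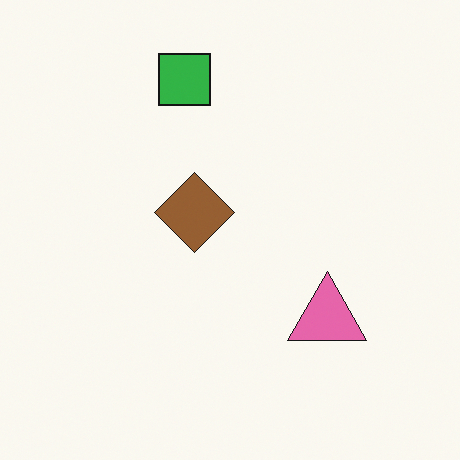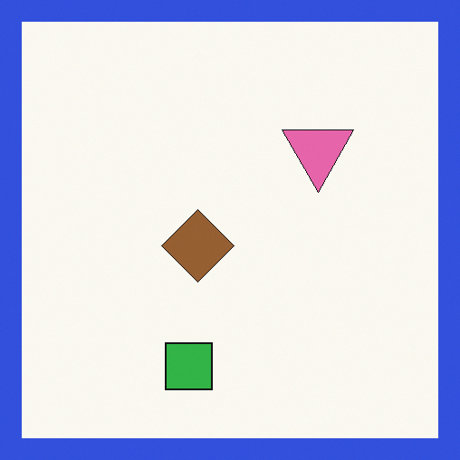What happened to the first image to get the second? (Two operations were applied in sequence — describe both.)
The transformation is: flipped vertically (top ↔ bottom), then framed with a blue border.

The green square is in the top of the first image and the bottom of the second — shapes on opposite sides of the horizontal midline have swapped in a mirror flip. A solid blue frame runs around the edge of the second image, with the content slightly shrunk inside it.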